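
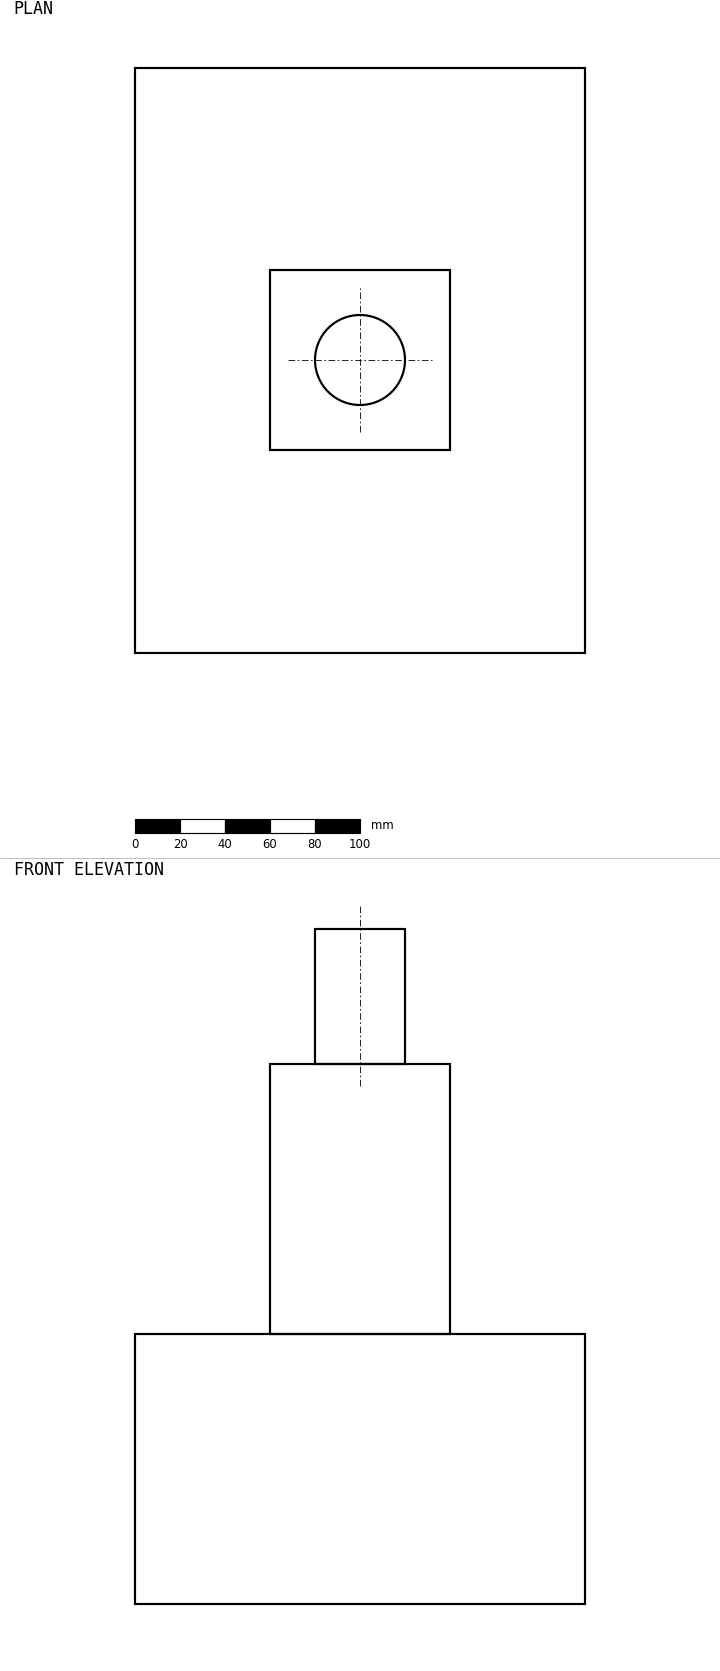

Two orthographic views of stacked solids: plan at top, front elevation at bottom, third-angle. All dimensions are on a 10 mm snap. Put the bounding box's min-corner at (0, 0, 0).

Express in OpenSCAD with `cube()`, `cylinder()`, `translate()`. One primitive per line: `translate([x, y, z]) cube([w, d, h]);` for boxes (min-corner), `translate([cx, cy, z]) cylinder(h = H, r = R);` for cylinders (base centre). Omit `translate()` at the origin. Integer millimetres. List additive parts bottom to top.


cube([200, 260, 120]);
translate([60, 90, 120]) cube([80, 80, 120]);
translate([100, 130, 240]) cylinder(h = 60, r = 20);


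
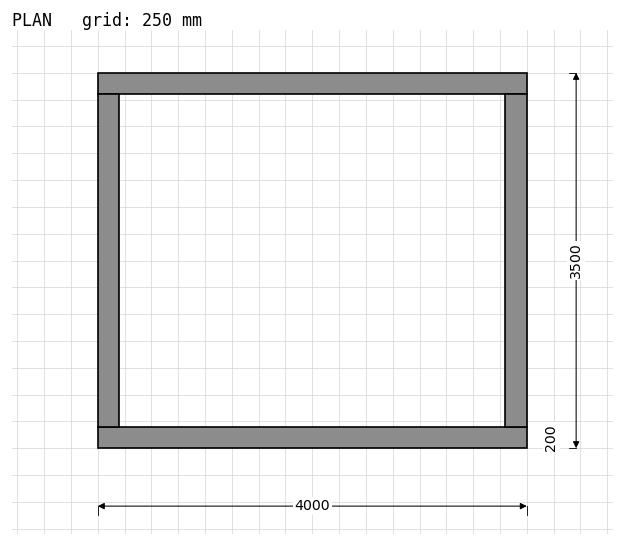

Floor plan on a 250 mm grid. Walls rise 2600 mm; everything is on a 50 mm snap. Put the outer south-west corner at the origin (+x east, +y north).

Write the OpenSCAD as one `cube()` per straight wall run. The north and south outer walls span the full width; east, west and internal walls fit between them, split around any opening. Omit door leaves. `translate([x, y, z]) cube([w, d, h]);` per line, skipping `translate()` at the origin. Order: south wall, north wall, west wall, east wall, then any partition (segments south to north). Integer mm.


cube([4000, 200, 2600]);
translate([0, 3300, 0]) cube([4000, 200, 2600]);
translate([0, 200, 0]) cube([200, 3100, 2600]);
translate([3800, 200, 0]) cube([200, 3100, 2600]);


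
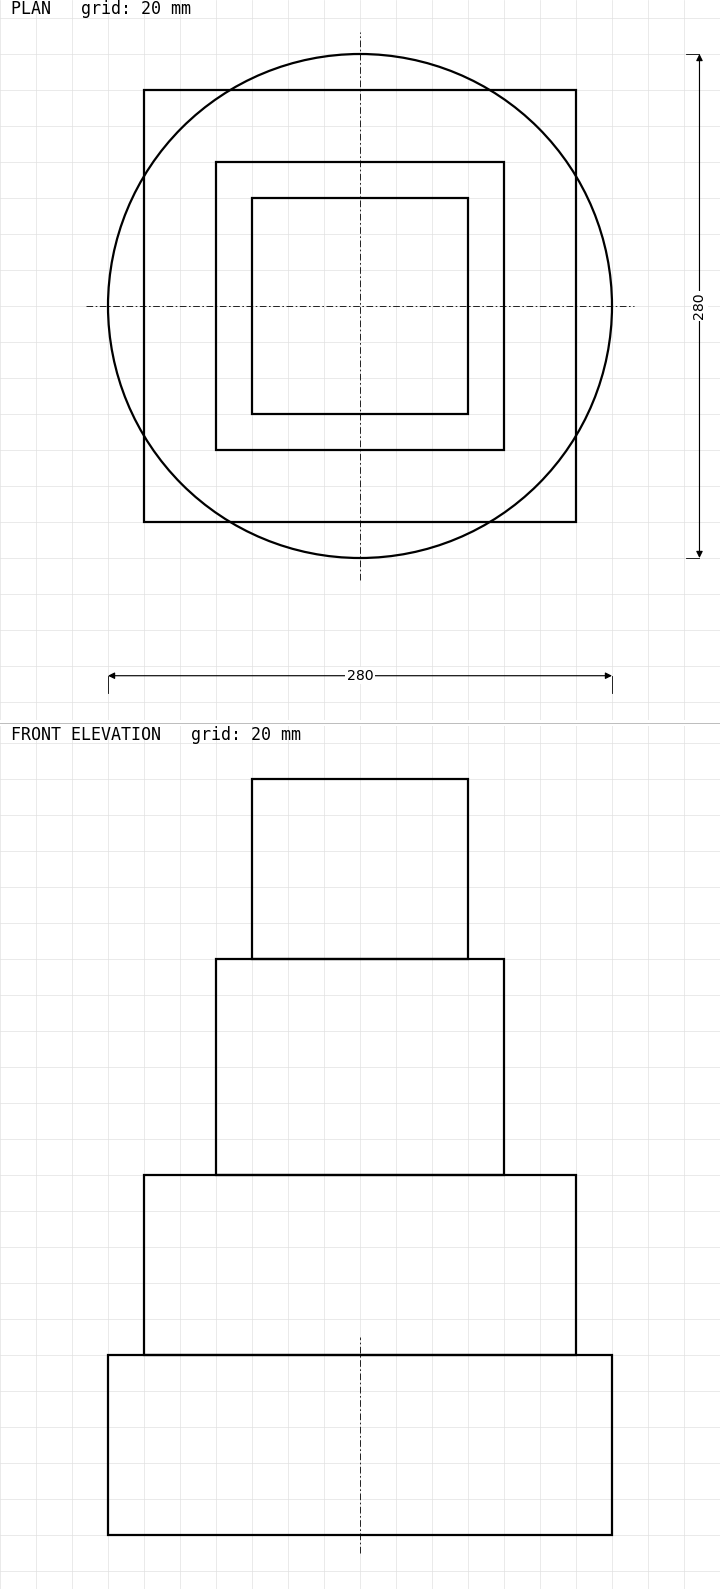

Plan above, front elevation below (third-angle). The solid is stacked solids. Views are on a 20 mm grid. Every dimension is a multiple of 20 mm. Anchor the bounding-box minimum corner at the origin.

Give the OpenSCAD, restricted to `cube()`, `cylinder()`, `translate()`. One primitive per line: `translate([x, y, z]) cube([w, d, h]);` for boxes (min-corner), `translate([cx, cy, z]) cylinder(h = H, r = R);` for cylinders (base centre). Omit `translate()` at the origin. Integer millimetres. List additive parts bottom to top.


translate([140, 140, 0]) cylinder(h = 100, r = 140);
translate([20, 20, 100]) cube([240, 240, 100]);
translate([60, 60, 200]) cube([160, 160, 120]);
translate([80, 80, 320]) cube([120, 120, 100]);


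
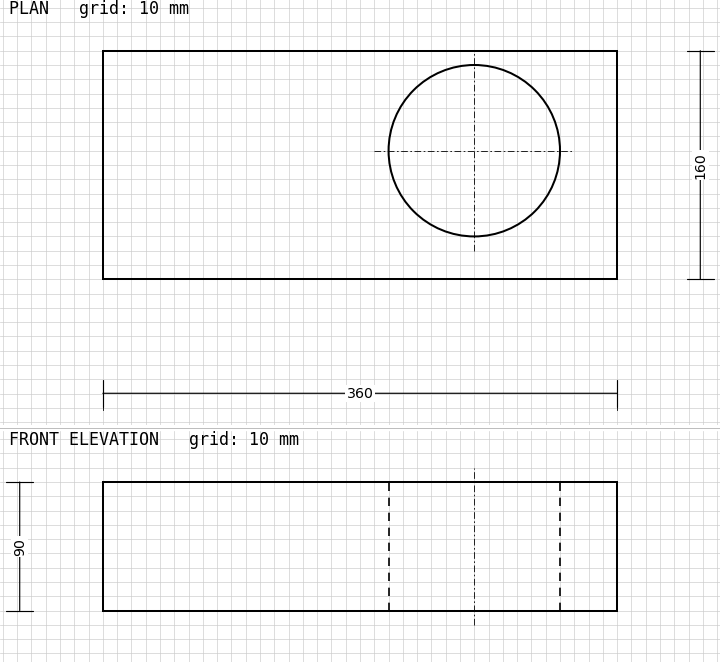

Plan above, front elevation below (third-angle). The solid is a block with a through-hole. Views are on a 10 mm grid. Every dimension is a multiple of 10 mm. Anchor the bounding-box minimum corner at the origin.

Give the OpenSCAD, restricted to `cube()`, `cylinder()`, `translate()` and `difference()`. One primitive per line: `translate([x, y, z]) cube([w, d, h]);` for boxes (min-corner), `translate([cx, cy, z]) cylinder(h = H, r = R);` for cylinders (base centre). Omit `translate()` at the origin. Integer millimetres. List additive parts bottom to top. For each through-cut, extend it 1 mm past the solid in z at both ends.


difference() {
  cube([360, 160, 90]);
  translate([260, 90, -1]) cylinder(h = 92, r = 60);
}


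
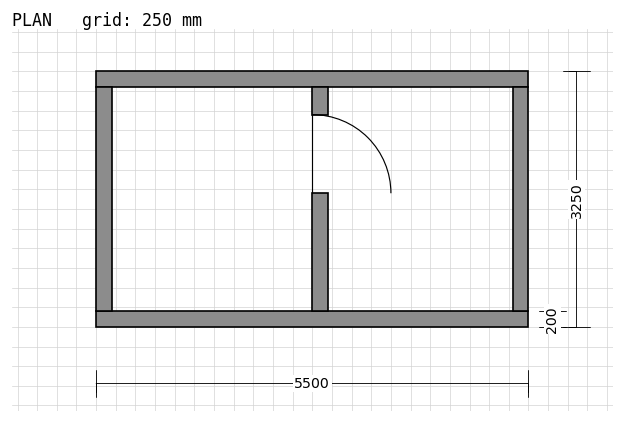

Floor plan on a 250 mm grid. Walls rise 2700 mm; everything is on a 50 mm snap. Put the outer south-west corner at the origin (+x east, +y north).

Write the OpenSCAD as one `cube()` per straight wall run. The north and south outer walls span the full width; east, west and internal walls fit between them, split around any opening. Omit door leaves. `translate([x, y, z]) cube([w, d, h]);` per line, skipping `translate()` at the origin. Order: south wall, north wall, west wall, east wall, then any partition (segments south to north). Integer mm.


cube([5500, 200, 2700]);
translate([0, 3050, 0]) cube([5500, 200, 2700]);
translate([0, 200, 0]) cube([200, 2850, 2700]);
translate([5300, 200, 0]) cube([200, 2850, 2700]);
translate([2750, 200, 0]) cube([200, 1500, 2700]);
translate([2750, 2700, 0]) cube([200, 350, 2700]);


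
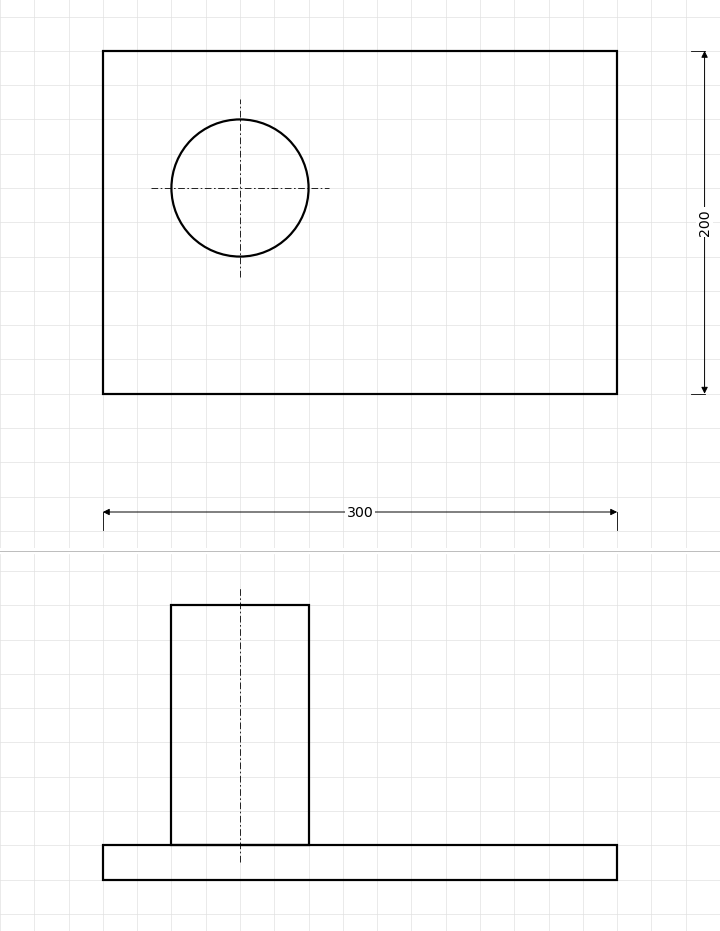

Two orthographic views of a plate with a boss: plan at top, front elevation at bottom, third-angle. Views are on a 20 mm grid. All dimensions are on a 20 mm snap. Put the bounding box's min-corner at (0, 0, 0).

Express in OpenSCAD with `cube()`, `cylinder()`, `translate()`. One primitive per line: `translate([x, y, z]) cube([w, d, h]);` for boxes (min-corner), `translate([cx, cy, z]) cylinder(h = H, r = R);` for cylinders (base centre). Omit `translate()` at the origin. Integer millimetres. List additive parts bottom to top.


cube([300, 200, 20]);
translate([80, 120, 20]) cylinder(h = 140, r = 40);


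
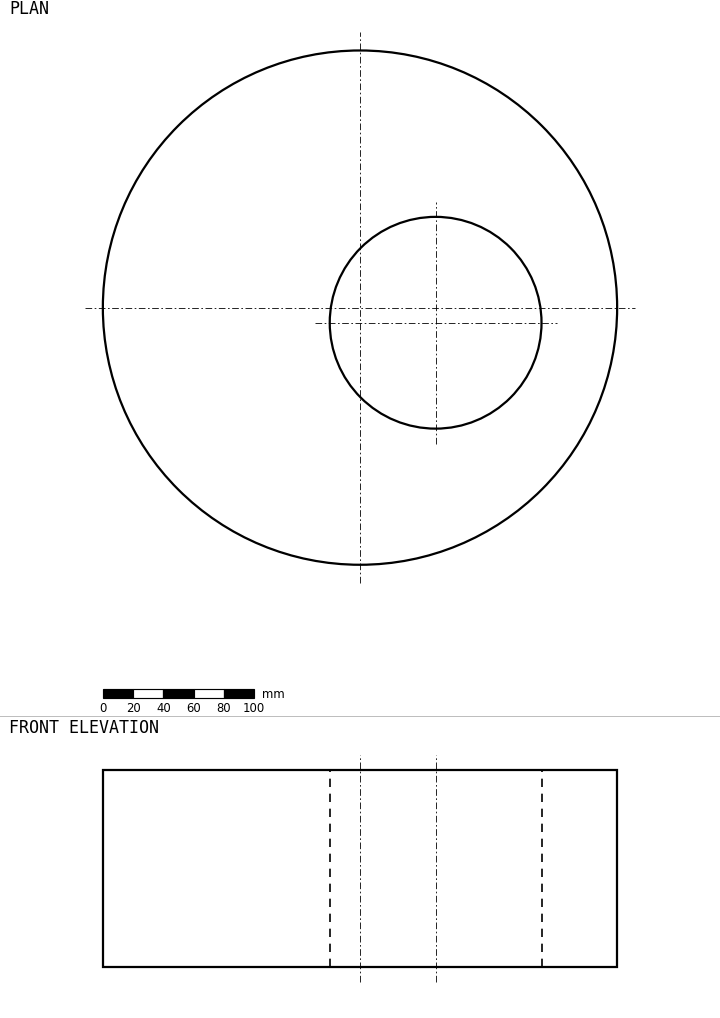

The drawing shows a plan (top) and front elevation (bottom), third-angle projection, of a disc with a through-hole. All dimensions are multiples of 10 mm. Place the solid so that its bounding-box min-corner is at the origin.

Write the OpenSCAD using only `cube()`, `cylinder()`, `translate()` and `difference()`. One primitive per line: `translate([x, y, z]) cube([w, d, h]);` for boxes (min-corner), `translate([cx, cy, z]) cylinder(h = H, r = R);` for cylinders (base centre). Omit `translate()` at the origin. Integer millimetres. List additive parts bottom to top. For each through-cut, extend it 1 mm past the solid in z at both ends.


difference() {
  translate([170, 170, 0]) cylinder(h = 130, r = 170);
  translate([220, 160, -1]) cylinder(h = 132, r = 70);
}


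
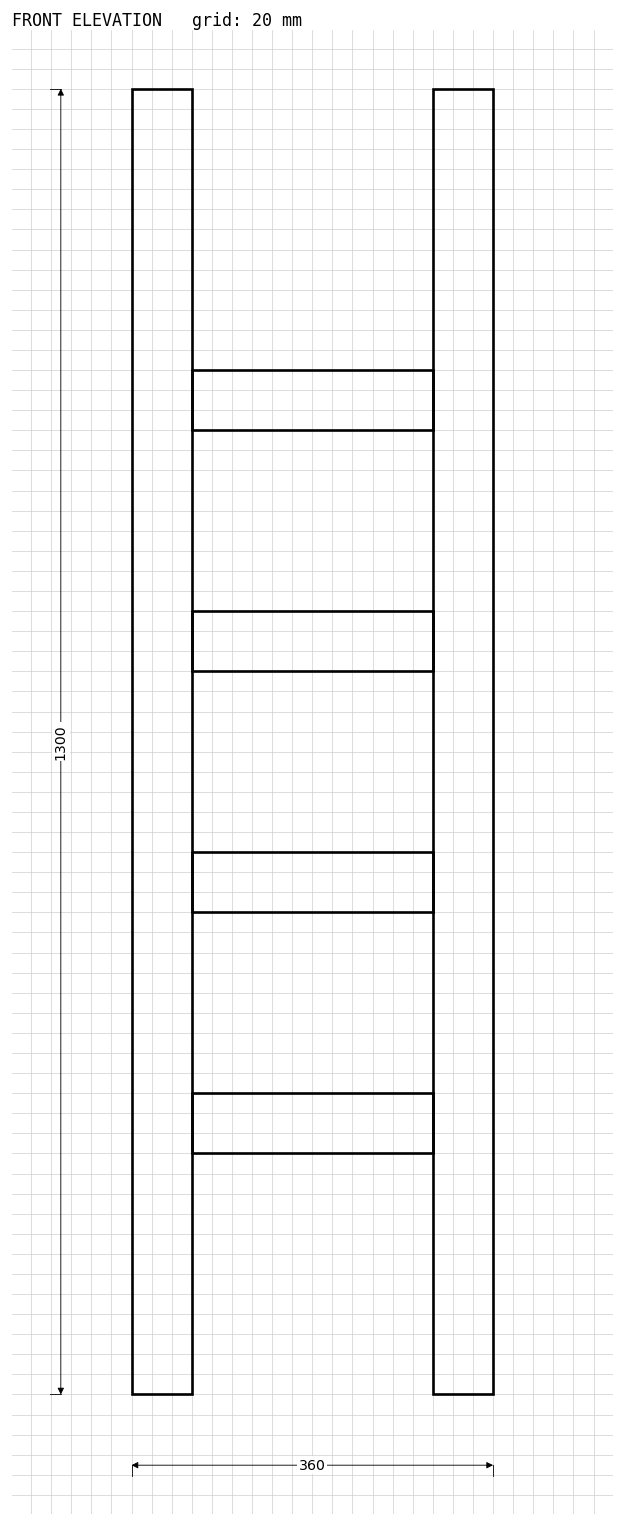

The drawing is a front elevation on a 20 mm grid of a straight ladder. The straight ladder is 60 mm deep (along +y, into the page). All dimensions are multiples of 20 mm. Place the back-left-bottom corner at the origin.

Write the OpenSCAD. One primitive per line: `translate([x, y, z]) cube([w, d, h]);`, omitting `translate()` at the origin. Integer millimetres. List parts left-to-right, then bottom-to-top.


cube([60, 60, 1300]);
translate([60, 0, 240]) cube([240, 60, 60]);
translate([60, 0, 480]) cube([240, 60, 60]);
translate([60, 0, 720]) cube([240, 60, 60]);
translate([60, 0, 960]) cube([240, 60, 60]);
translate([300, 0, 0]) cube([60, 60, 1300]);


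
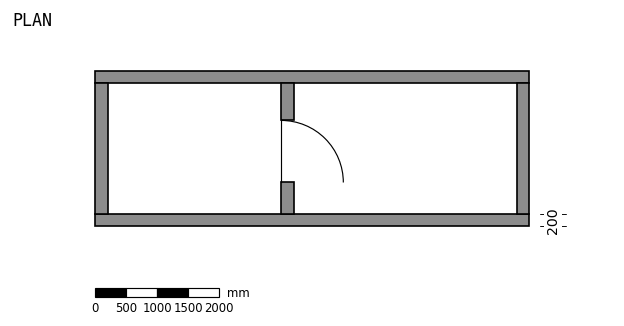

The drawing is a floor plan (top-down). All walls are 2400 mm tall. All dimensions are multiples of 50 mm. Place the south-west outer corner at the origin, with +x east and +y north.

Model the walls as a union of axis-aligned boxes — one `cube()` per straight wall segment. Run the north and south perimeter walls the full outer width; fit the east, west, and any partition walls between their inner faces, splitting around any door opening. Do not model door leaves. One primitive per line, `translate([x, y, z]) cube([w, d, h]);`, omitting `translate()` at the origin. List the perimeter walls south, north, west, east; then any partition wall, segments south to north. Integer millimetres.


cube([7000, 200, 2400]);
translate([0, 2300, 0]) cube([7000, 200, 2400]);
translate([0, 200, 0]) cube([200, 2100, 2400]);
translate([6800, 200, 0]) cube([200, 2100, 2400]);
translate([3000, 200, 0]) cube([200, 500, 2400]);
translate([3000, 1700, 0]) cube([200, 600, 2400]);


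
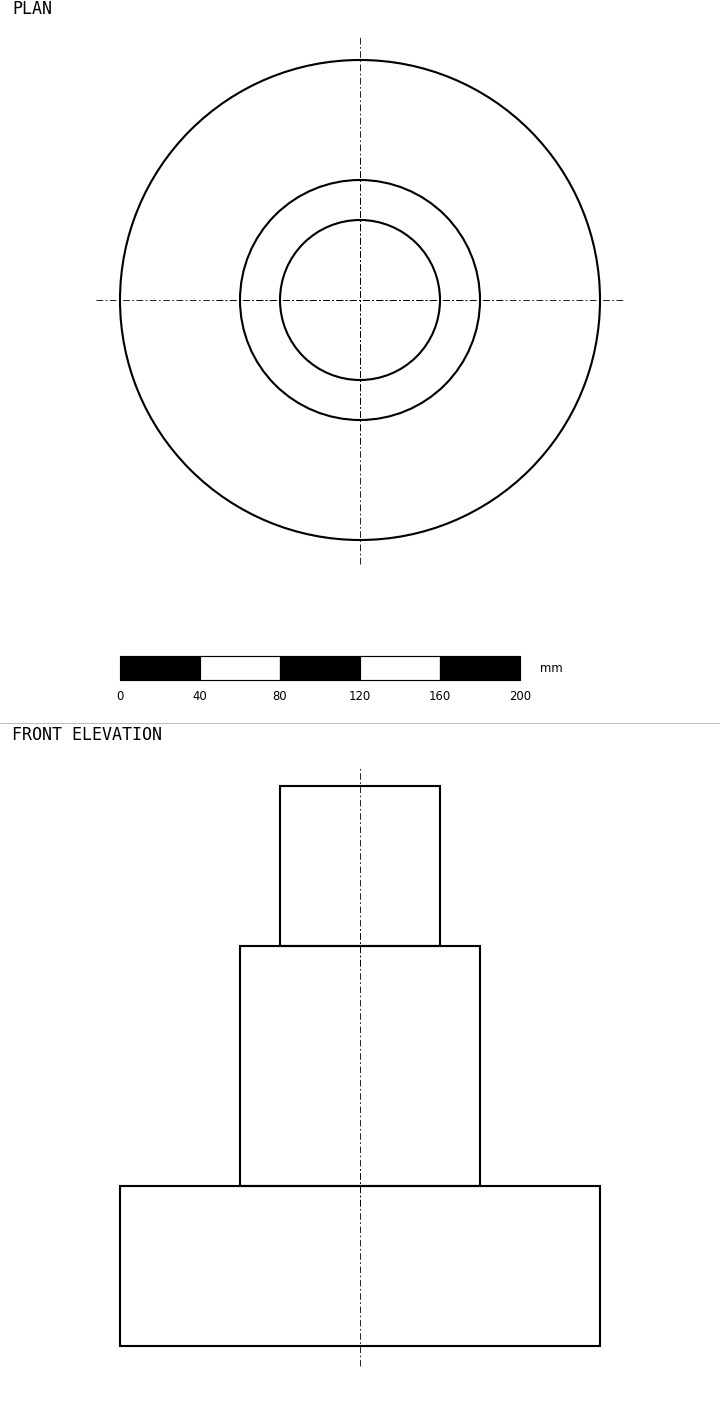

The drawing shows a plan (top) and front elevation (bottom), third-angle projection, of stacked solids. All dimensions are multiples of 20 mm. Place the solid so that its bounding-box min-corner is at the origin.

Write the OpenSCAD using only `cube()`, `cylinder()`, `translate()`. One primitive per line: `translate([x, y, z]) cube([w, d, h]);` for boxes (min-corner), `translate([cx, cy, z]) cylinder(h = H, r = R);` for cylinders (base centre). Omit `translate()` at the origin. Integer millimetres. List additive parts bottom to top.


translate([120, 120, 0]) cylinder(h = 80, r = 120);
translate([120, 120, 80]) cylinder(h = 120, r = 60);
translate([120, 120, 200]) cylinder(h = 80, r = 40);


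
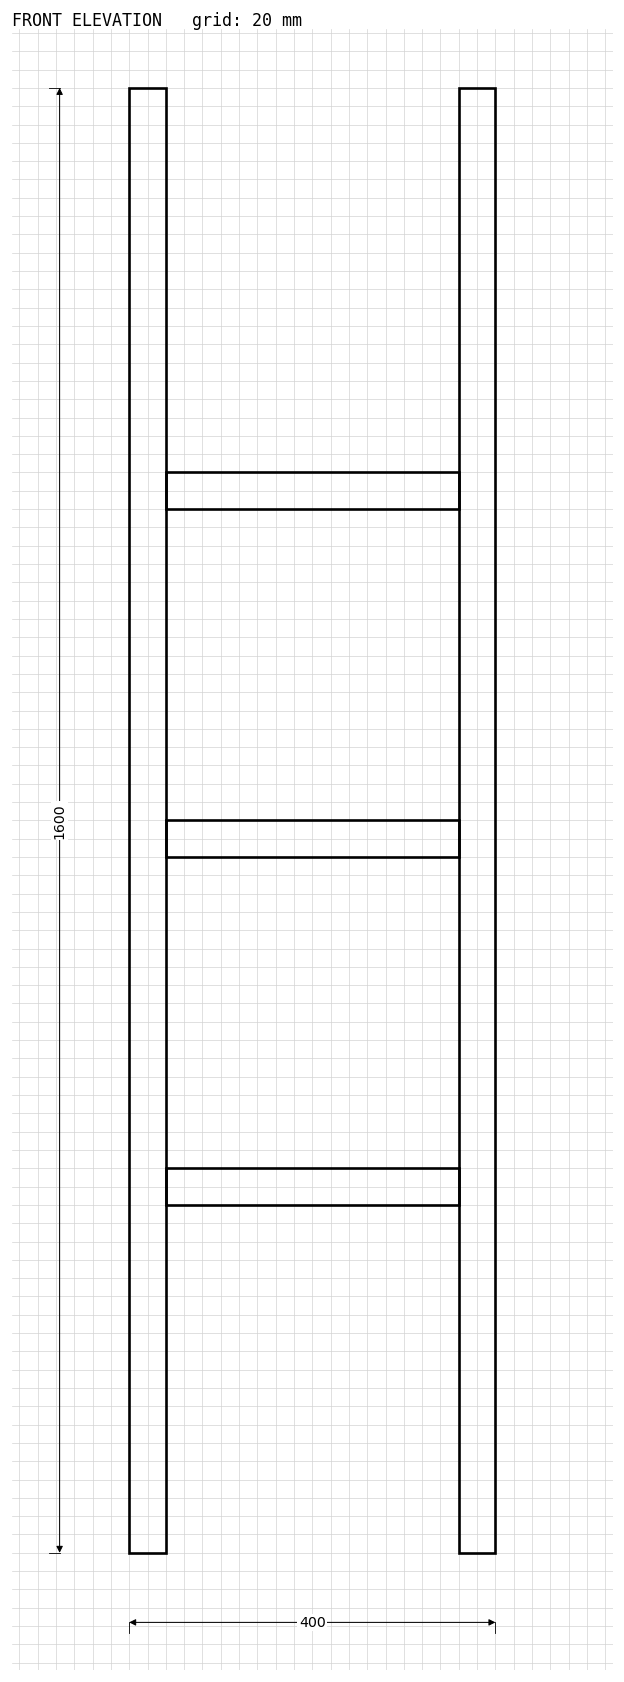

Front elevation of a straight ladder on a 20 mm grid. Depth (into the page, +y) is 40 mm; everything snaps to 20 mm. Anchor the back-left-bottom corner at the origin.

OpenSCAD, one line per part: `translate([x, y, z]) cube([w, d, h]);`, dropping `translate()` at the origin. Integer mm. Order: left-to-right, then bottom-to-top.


cube([40, 40, 1600]);
translate([40, 0, 380]) cube([320, 40, 40]);
translate([40, 0, 760]) cube([320, 40, 40]);
translate([40, 0, 1140]) cube([320, 40, 40]);
translate([360, 0, 0]) cube([40, 40, 1600]);


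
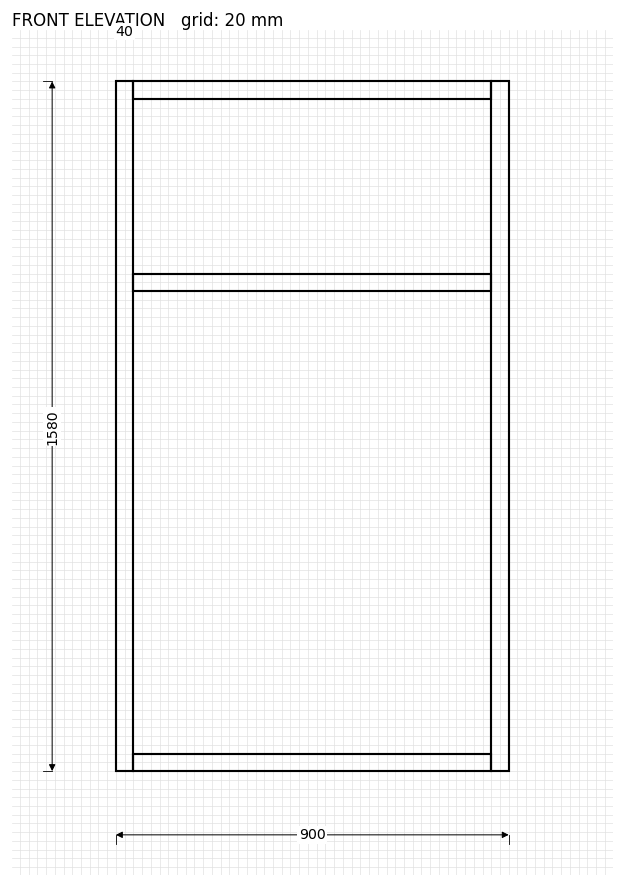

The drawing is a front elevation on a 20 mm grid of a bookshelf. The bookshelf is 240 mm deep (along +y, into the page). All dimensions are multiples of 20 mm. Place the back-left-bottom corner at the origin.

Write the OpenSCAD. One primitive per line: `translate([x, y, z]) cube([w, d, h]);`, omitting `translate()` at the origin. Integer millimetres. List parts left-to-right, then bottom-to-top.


cube([40, 240, 1580]);
translate([40, 0, 0]) cube([820, 240, 40]);
translate([40, 0, 1100]) cube([820, 240, 40]);
translate([40, 0, 1540]) cube([820, 240, 40]);
translate([860, 0, 0]) cube([40, 240, 1580]);


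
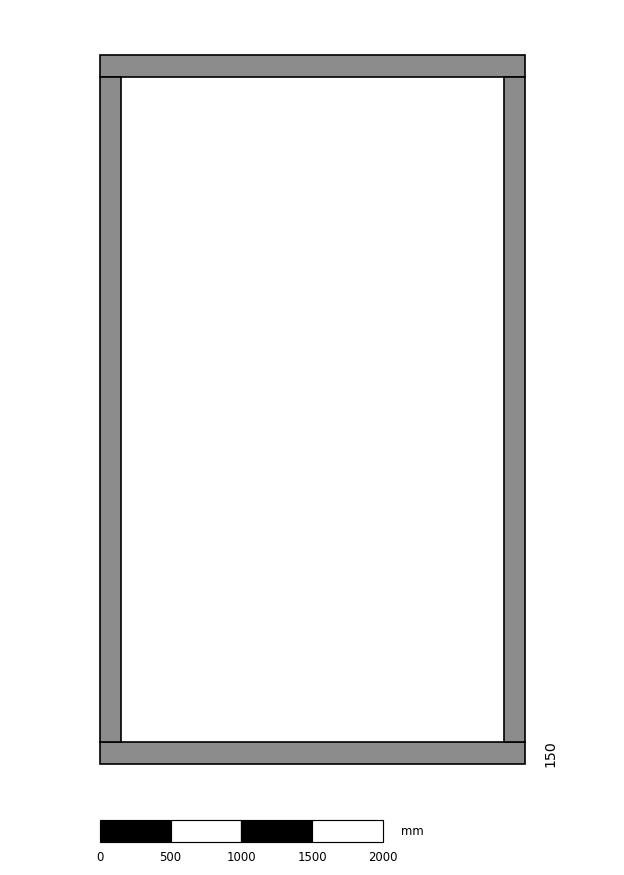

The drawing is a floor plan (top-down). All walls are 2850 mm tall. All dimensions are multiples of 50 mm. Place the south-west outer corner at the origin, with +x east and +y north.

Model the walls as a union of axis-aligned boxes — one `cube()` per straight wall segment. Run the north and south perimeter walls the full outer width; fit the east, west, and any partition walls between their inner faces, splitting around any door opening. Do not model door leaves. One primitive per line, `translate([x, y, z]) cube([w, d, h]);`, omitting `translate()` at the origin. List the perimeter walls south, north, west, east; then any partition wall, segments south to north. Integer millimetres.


cube([3000, 150, 2850]);
translate([0, 4850, 0]) cube([3000, 150, 2850]);
translate([0, 150, 0]) cube([150, 4700, 2850]);
translate([2850, 150, 0]) cube([150, 4700, 2850]);


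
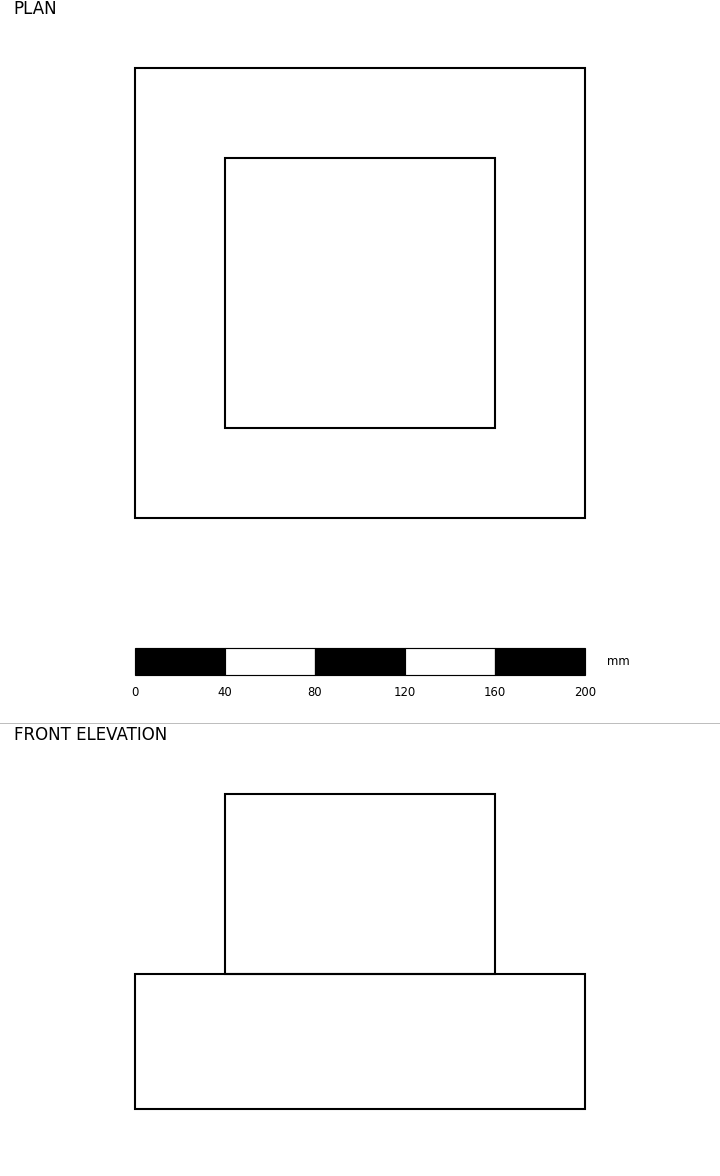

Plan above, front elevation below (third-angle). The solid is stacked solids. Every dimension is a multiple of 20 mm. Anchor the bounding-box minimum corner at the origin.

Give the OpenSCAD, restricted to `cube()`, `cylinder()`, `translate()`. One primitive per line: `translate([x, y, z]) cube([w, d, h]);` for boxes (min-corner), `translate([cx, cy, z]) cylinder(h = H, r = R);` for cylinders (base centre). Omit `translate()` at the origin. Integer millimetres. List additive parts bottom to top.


cube([200, 200, 60]);
translate([40, 40, 60]) cube([120, 120, 80]);


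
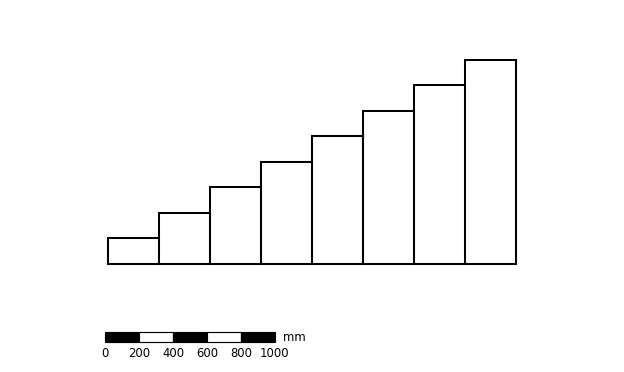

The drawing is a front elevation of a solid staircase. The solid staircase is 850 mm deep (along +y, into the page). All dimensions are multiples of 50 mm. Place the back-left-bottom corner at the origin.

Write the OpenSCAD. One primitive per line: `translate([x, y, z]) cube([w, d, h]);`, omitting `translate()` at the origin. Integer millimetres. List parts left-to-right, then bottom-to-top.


cube([300, 850, 150]);
translate([300, 0, 0]) cube([300, 850, 300]);
translate([600, 0, 0]) cube([300, 850, 450]);
translate([900, 0, 0]) cube([300, 850, 600]);
translate([1200, 0, 0]) cube([300, 850, 750]);
translate([1500, 0, 0]) cube([300, 850, 900]);
translate([1800, 0, 0]) cube([300, 850, 1050]);
translate([2100, 0, 0]) cube([300, 850, 1200]);


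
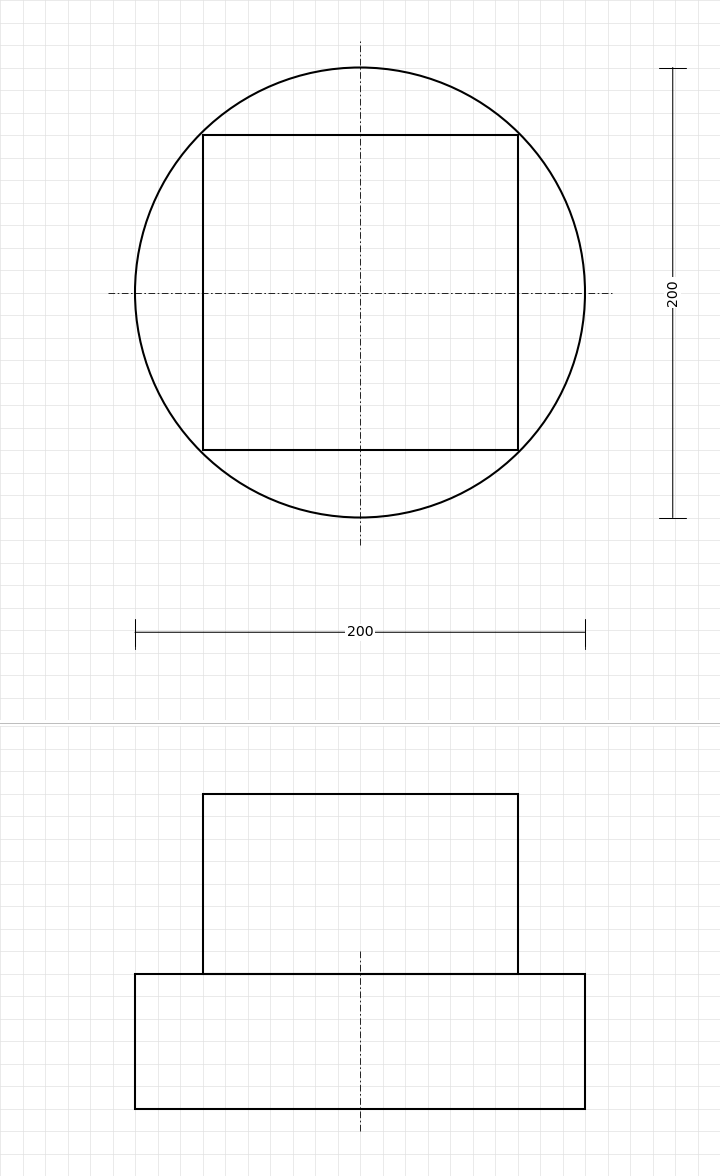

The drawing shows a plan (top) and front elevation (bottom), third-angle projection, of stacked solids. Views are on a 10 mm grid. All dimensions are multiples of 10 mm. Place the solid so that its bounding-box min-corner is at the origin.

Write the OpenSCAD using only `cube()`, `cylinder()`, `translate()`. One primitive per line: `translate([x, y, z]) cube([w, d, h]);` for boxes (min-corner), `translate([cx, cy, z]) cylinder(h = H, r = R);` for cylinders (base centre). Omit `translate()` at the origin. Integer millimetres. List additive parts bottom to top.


translate([100, 100, 0]) cylinder(h = 60, r = 100);
translate([30, 30, 60]) cube([140, 140, 80]);


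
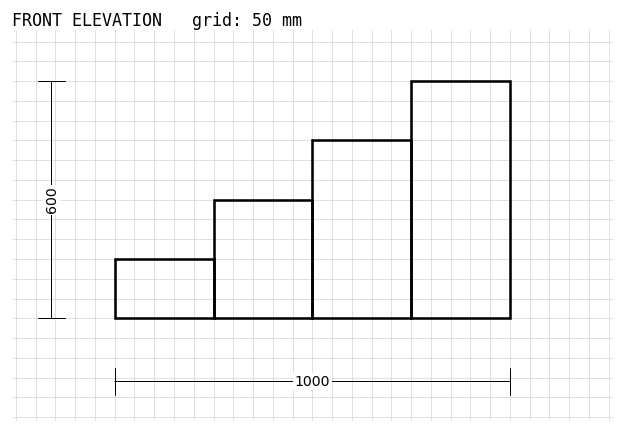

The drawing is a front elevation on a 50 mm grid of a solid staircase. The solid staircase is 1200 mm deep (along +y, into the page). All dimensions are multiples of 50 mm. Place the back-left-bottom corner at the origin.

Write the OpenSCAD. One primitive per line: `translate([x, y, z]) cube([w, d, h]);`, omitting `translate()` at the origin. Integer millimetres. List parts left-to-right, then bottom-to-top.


cube([250, 1200, 150]);
translate([250, 0, 0]) cube([250, 1200, 300]);
translate([500, 0, 0]) cube([250, 1200, 450]);
translate([750, 0, 0]) cube([250, 1200, 600]);


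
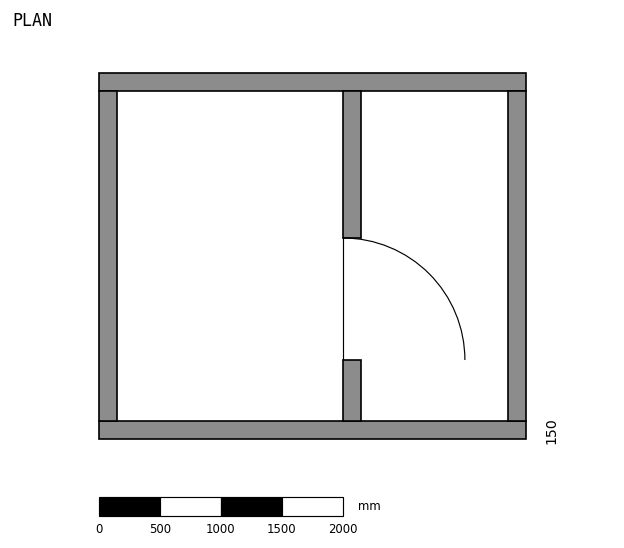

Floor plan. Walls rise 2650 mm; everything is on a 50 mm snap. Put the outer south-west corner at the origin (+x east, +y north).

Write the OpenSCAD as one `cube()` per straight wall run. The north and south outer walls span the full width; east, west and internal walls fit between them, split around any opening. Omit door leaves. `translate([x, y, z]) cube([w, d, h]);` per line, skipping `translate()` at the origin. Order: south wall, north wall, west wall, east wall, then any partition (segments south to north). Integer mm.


cube([3500, 150, 2650]);
translate([0, 2850, 0]) cube([3500, 150, 2650]);
translate([0, 150, 0]) cube([150, 2700, 2650]);
translate([3350, 150, 0]) cube([150, 2700, 2650]);
translate([2000, 150, 0]) cube([150, 500, 2650]);
translate([2000, 1650, 0]) cube([150, 1200, 2650]);


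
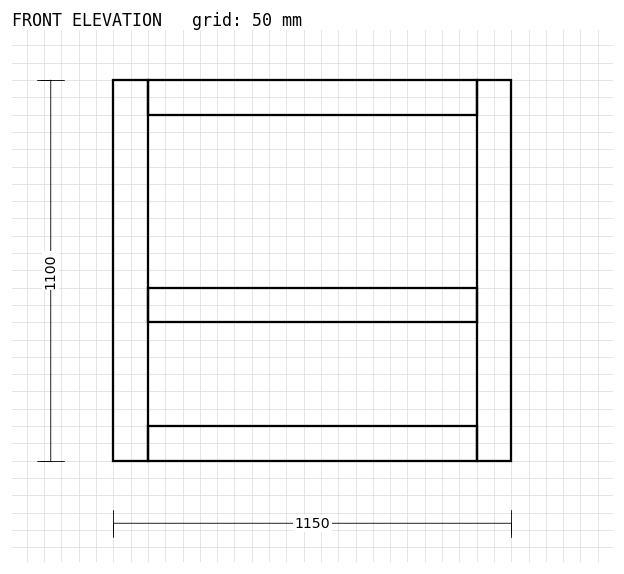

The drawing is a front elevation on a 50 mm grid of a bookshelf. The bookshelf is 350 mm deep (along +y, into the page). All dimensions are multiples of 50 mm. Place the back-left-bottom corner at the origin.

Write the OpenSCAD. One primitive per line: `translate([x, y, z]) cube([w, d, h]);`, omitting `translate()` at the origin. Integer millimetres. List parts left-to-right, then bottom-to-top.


cube([100, 350, 1100]);
translate([100, 0, 0]) cube([950, 350, 100]);
translate([100, 0, 400]) cube([950, 350, 100]);
translate([100, 0, 1000]) cube([950, 350, 100]);
translate([1050, 0, 0]) cube([100, 350, 1100]);


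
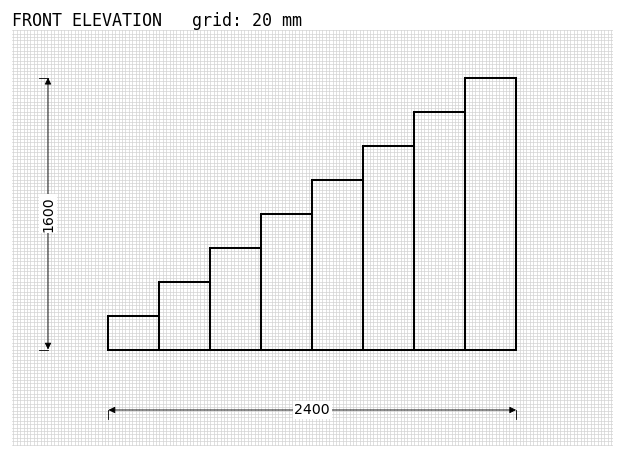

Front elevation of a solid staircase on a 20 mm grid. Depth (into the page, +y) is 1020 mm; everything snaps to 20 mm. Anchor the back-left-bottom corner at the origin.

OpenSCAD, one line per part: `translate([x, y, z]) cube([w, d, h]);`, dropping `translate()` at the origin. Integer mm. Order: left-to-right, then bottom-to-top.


cube([300, 1020, 200]);
translate([300, 0, 0]) cube([300, 1020, 400]);
translate([600, 0, 0]) cube([300, 1020, 600]);
translate([900, 0, 0]) cube([300, 1020, 800]);
translate([1200, 0, 0]) cube([300, 1020, 1000]);
translate([1500, 0, 0]) cube([300, 1020, 1200]);
translate([1800, 0, 0]) cube([300, 1020, 1400]);
translate([2100, 0, 0]) cube([300, 1020, 1600]);


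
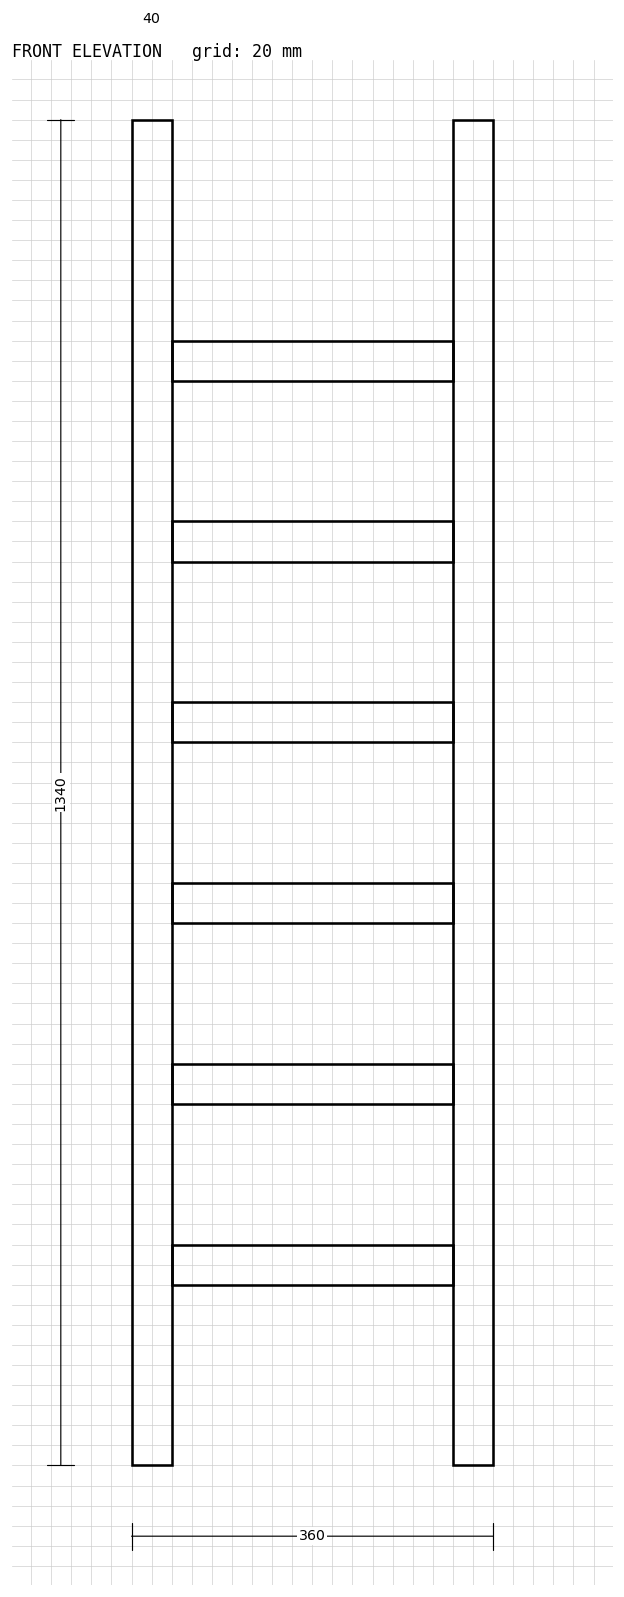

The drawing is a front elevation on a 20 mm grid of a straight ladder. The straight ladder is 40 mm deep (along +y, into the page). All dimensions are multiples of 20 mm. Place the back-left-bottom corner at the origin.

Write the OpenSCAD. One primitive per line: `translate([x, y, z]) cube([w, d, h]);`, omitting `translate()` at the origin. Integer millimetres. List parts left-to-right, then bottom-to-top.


cube([40, 40, 1340]);
translate([40, 0, 180]) cube([280, 40, 40]);
translate([40, 0, 360]) cube([280, 40, 40]);
translate([40, 0, 540]) cube([280, 40, 40]);
translate([40, 0, 720]) cube([280, 40, 40]);
translate([40, 0, 900]) cube([280, 40, 40]);
translate([40, 0, 1080]) cube([280, 40, 40]);
translate([320, 0, 0]) cube([40, 40, 1340]);


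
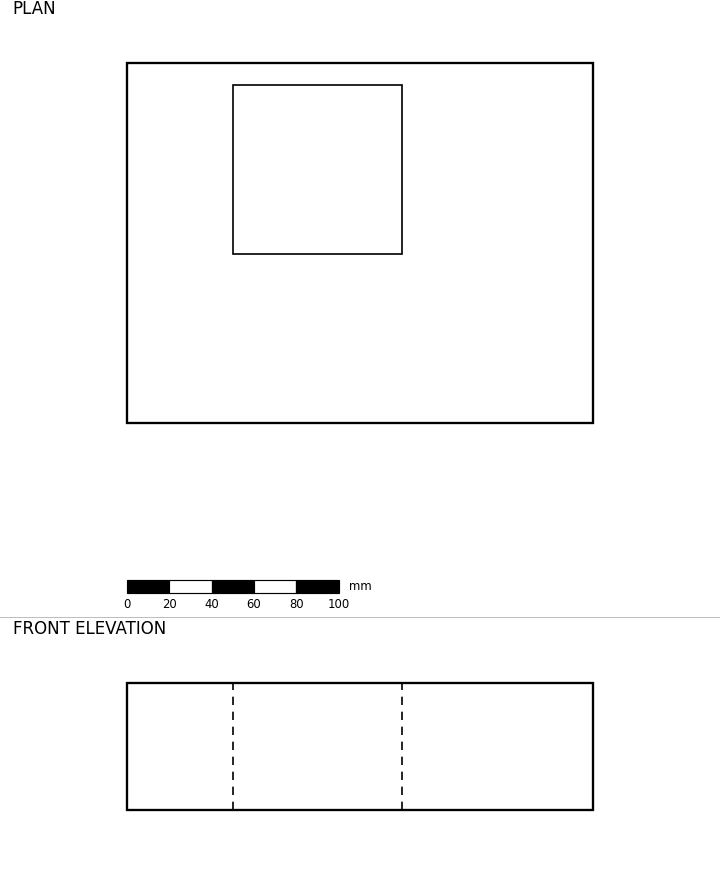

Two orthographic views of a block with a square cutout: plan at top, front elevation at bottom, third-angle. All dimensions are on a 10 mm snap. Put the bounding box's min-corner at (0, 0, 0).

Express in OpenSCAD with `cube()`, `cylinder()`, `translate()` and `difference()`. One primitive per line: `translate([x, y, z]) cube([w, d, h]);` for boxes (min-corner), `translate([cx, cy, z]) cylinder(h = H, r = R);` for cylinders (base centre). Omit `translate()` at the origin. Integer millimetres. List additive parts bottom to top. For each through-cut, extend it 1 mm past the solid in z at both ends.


difference() {
  cube([220, 170, 60]);
  translate([50, 80, -1]) cube([80, 80, 62]);
}


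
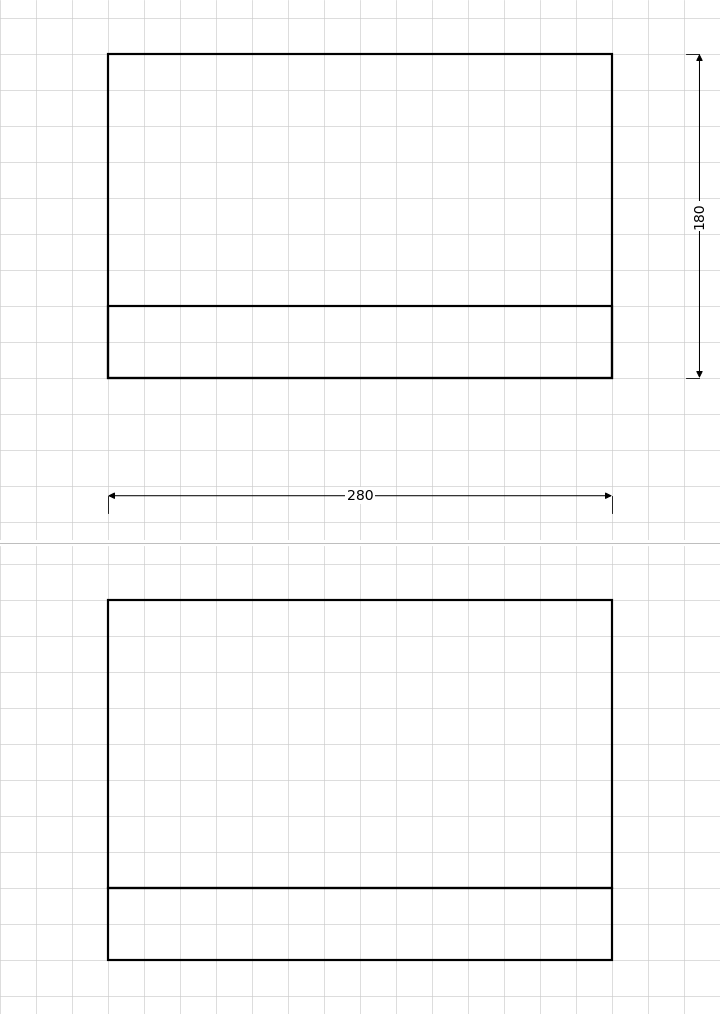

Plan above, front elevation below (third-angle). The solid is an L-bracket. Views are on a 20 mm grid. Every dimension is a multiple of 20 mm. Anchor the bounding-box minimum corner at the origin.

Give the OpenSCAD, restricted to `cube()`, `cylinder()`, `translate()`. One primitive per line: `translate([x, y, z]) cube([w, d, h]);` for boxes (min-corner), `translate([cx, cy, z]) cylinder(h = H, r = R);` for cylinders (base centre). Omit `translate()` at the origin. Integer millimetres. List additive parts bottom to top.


cube([280, 180, 40]);
translate([0, 0, 40]) cube([280, 40, 160]);


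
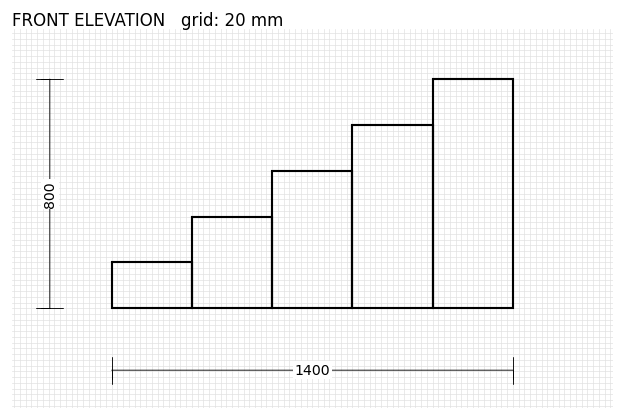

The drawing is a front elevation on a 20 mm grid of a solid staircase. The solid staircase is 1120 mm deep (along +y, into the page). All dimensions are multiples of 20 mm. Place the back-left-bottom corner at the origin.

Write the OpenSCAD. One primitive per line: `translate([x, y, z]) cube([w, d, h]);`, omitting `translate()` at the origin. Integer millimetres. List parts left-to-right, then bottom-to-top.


cube([280, 1120, 160]);
translate([280, 0, 0]) cube([280, 1120, 320]);
translate([560, 0, 0]) cube([280, 1120, 480]);
translate([840, 0, 0]) cube([280, 1120, 640]);
translate([1120, 0, 0]) cube([280, 1120, 800]);


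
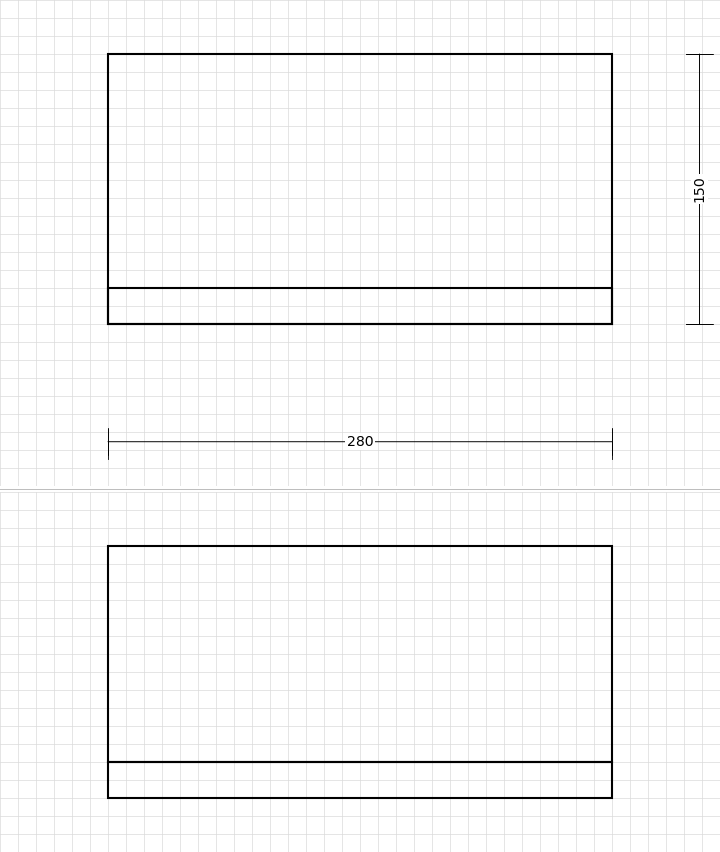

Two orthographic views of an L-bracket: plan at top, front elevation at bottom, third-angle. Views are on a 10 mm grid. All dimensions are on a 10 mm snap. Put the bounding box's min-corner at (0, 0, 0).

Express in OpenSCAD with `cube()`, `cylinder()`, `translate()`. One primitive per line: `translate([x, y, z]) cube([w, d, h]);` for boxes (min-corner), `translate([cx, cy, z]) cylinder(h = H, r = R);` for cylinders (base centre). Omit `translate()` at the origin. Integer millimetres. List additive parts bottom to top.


cube([280, 150, 20]);
translate([0, 0, 20]) cube([280, 20, 120]);


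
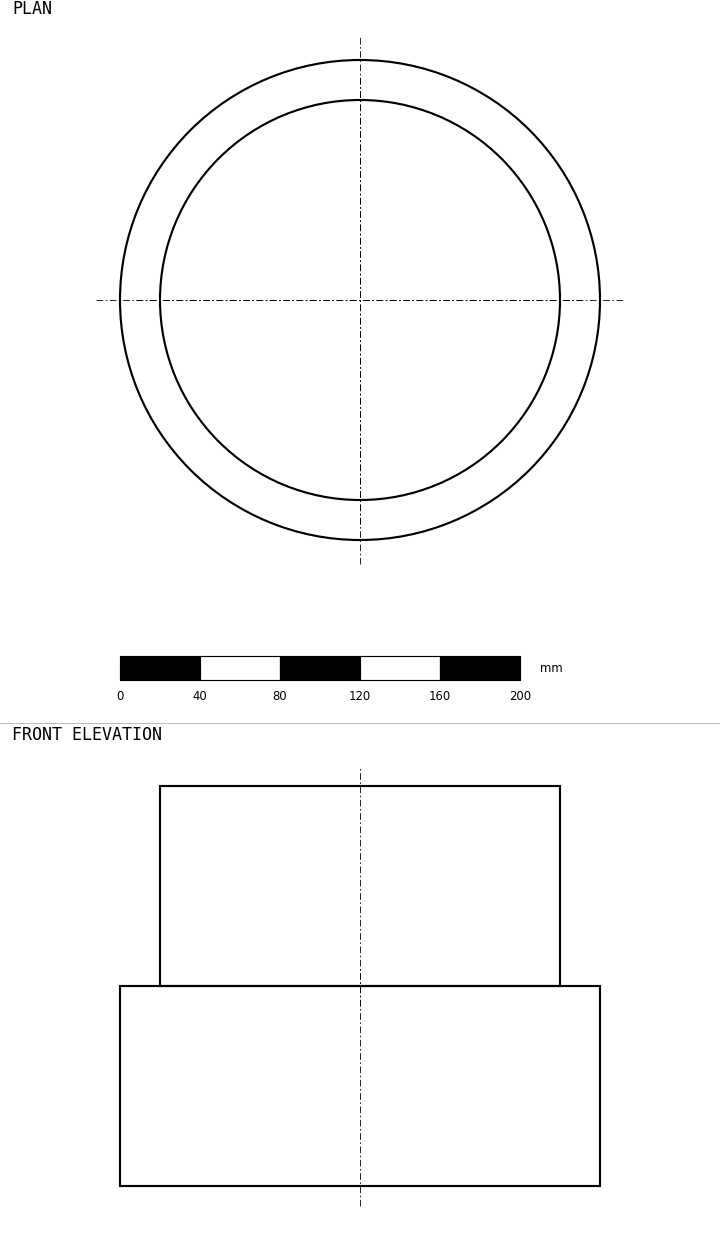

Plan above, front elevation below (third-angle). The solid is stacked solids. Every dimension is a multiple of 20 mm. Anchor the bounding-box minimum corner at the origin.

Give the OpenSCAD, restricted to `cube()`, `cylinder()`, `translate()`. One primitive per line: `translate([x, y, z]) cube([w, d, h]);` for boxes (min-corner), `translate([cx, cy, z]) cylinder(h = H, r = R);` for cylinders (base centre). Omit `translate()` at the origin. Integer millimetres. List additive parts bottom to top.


translate([120, 120, 0]) cylinder(h = 100, r = 120);
translate([120, 120, 100]) cylinder(h = 100, r = 100);


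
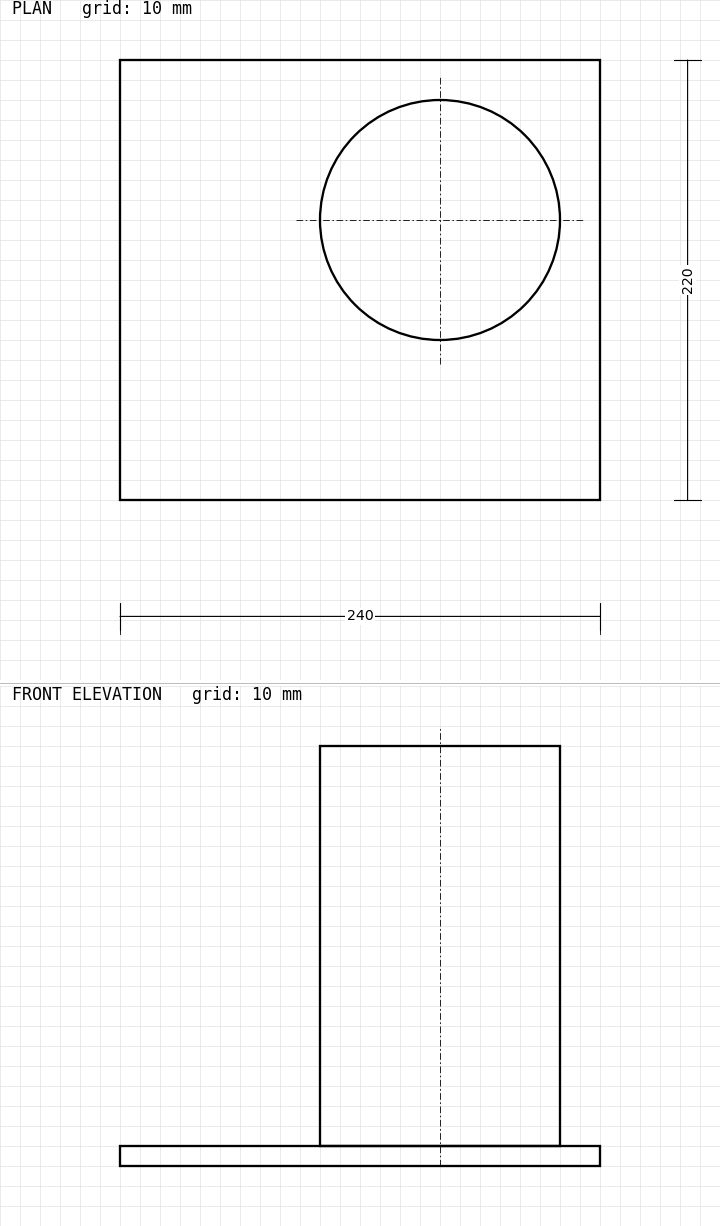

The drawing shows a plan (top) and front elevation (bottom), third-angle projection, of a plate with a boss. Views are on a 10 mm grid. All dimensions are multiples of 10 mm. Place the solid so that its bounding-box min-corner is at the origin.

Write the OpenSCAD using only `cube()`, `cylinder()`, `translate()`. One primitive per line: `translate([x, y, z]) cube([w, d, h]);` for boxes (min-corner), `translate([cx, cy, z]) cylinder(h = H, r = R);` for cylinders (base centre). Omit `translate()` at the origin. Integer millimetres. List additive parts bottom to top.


cube([240, 220, 10]);
translate([160, 140, 10]) cylinder(h = 200, r = 60);


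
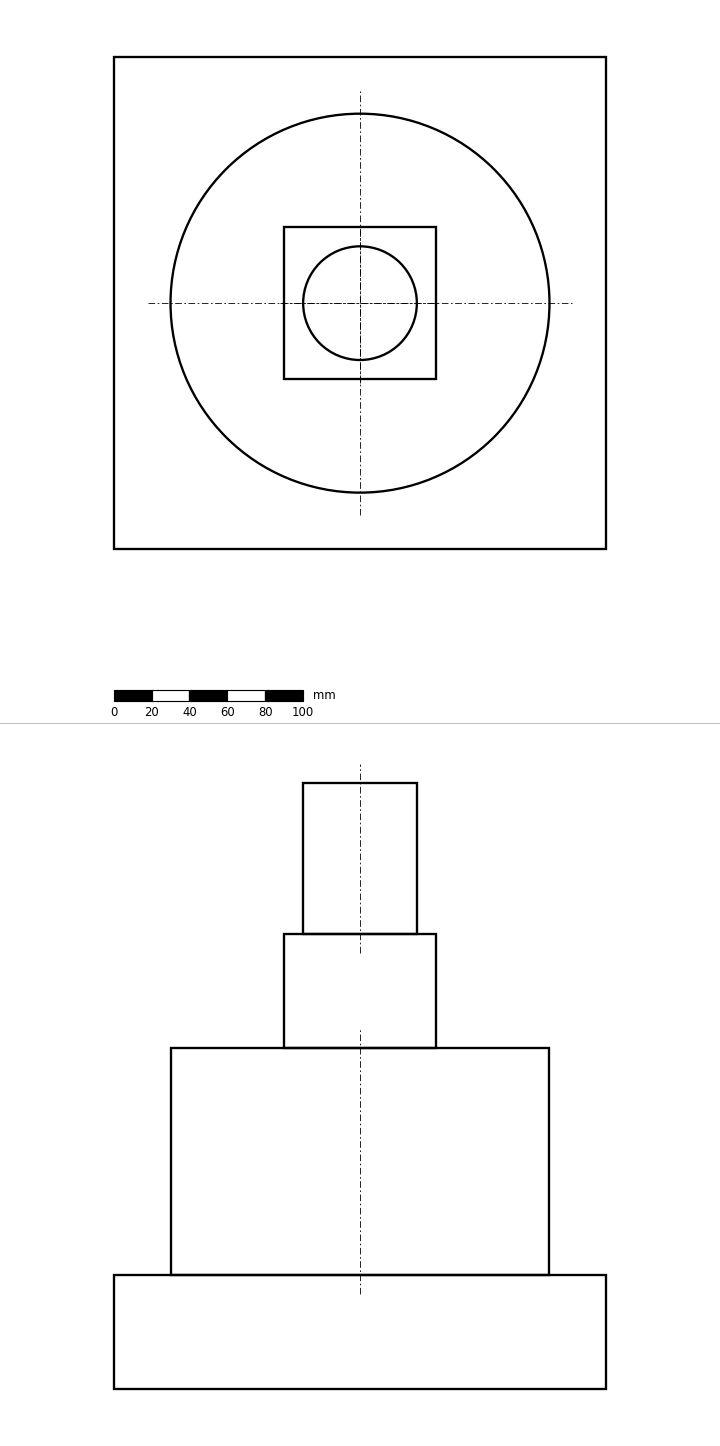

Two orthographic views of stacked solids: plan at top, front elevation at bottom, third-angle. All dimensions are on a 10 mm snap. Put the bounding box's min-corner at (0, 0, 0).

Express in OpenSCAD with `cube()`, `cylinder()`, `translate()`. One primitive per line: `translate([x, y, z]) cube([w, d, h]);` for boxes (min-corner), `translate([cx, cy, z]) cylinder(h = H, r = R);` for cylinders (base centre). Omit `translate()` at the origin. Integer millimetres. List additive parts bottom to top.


cube([260, 260, 60]);
translate([130, 130, 60]) cylinder(h = 120, r = 100);
translate([90, 90, 180]) cube([80, 80, 60]);
translate([130, 130, 240]) cylinder(h = 80, r = 30);


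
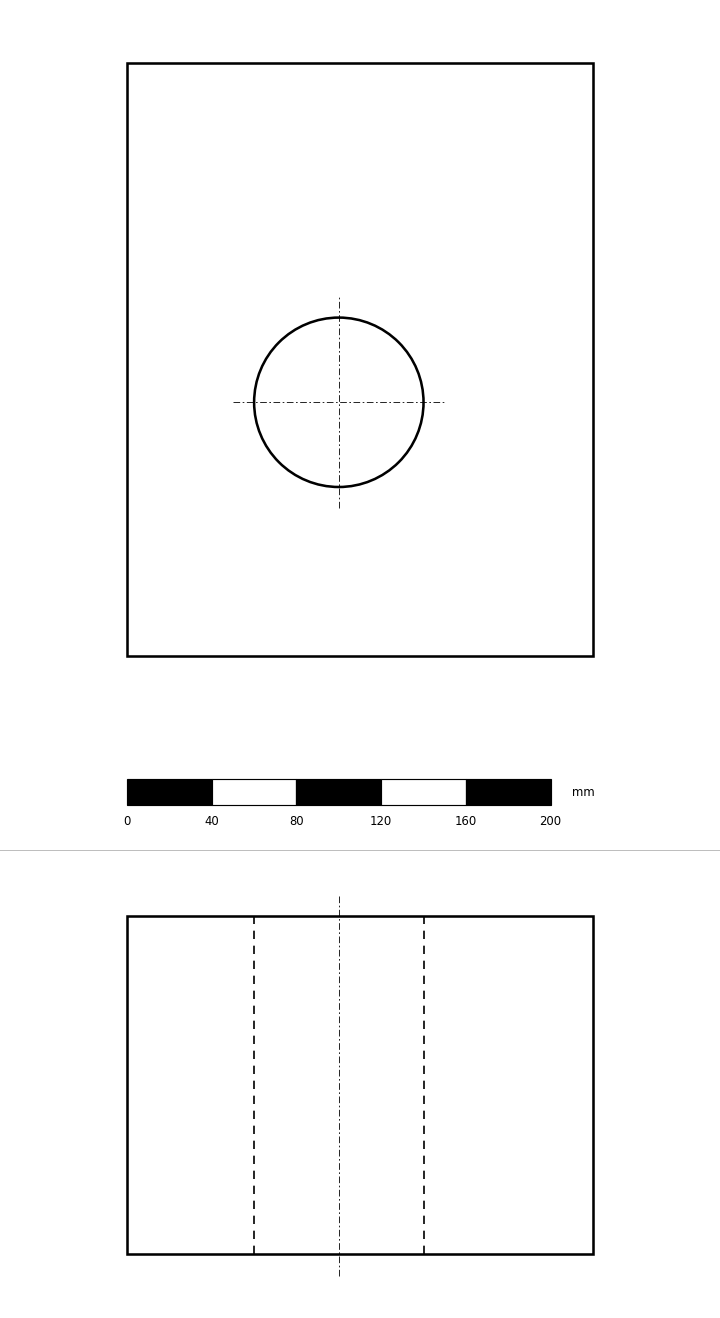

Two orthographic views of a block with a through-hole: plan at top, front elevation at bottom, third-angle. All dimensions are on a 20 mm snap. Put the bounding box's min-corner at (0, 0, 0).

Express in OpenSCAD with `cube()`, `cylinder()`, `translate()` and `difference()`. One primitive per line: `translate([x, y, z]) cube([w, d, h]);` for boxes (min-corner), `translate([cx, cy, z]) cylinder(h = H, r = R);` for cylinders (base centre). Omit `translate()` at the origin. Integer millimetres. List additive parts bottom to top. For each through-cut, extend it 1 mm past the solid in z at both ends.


difference() {
  cube([220, 280, 160]);
  translate([100, 120, -1]) cylinder(h = 162, r = 40);
}


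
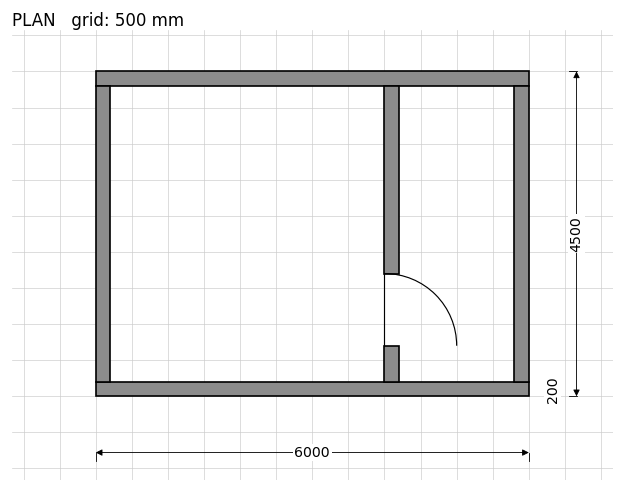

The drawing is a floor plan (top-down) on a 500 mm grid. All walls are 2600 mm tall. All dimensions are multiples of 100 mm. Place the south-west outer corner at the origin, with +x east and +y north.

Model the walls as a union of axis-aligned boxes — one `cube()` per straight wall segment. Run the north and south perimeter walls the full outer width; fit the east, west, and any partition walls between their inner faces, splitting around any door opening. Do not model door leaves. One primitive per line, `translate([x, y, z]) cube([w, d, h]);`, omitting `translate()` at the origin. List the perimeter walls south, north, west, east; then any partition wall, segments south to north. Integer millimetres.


cube([6000, 200, 2600]);
translate([0, 4300, 0]) cube([6000, 200, 2600]);
translate([0, 200, 0]) cube([200, 4100, 2600]);
translate([5800, 200, 0]) cube([200, 4100, 2600]);
translate([4000, 200, 0]) cube([200, 500, 2600]);
translate([4000, 1700, 0]) cube([200, 2600, 2600]);


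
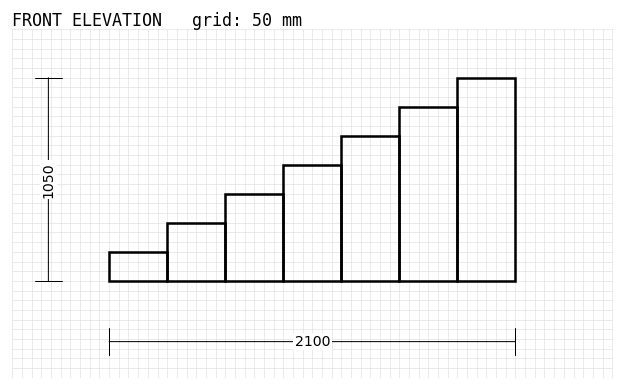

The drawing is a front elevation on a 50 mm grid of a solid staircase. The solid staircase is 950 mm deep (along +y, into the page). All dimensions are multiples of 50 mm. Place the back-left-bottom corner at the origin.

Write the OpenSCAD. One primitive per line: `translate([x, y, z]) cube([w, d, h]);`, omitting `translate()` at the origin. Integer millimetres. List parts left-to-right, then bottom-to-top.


cube([300, 950, 150]);
translate([300, 0, 0]) cube([300, 950, 300]);
translate([600, 0, 0]) cube([300, 950, 450]);
translate([900, 0, 0]) cube([300, 950, 600]);
translate([1200, 0, 0]) cube([300, 950, 750]);
translate([1500, 0, 0]) cube([300, 950, 900]);
translate([1800, 0, 0]) cube([300, 950, 1050]);


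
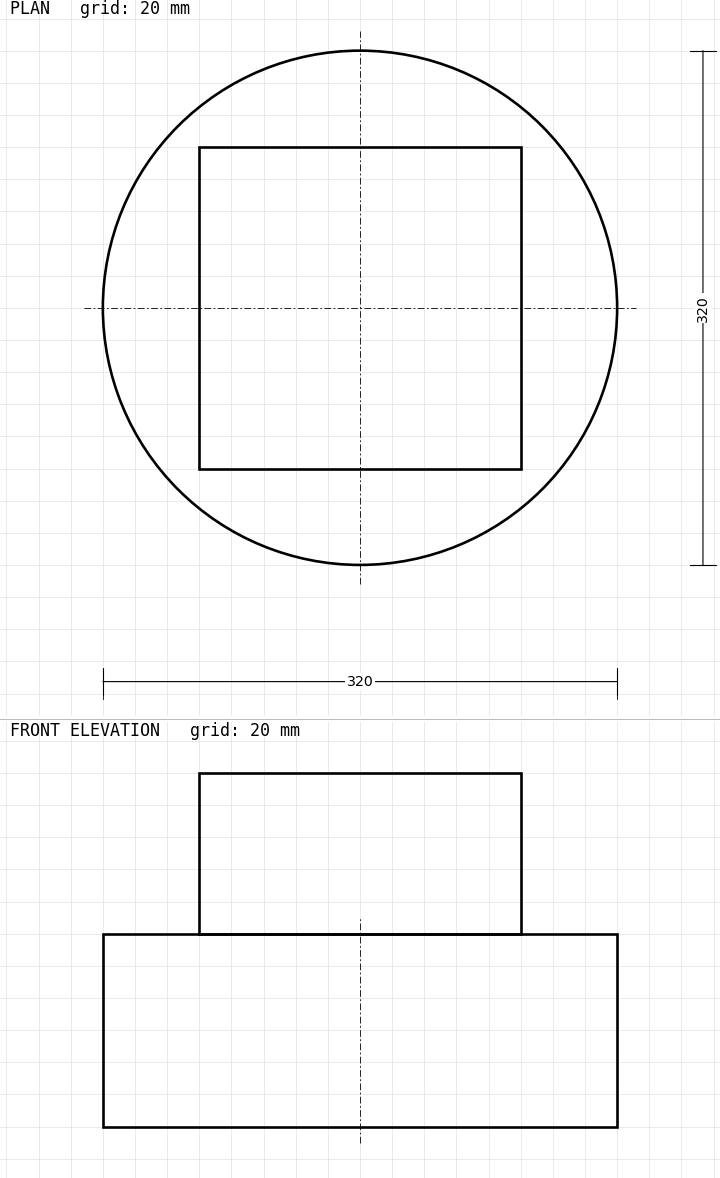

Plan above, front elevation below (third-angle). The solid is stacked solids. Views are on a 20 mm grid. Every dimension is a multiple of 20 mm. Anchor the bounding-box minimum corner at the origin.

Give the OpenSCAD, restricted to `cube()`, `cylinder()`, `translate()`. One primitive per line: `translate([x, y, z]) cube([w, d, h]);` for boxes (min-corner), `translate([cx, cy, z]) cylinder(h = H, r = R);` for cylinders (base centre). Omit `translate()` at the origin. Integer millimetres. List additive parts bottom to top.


translate([160, 160, 0]) cylinder(h = 120, r = 160);
translate([60, 60, 120]) cube([200, 200, 100]);


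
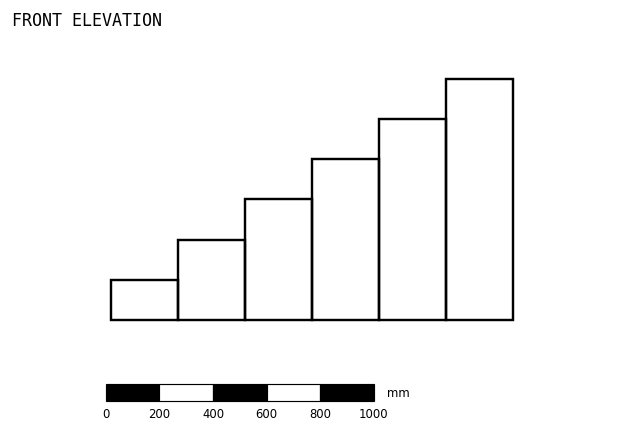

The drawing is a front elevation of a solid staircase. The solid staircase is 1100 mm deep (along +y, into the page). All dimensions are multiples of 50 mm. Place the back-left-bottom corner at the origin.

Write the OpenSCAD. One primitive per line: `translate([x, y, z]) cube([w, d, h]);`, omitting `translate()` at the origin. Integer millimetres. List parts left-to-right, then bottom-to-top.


cube([250, 1100, 150]);
translate([250, 0, 0]) cube([250, 1100, 300]);
translate([500, 0, 0]) cube([250, 1100, 450]);
translate([750, 0, 0]) cube([250, 1100, 600]);
translate([1000, 0, 0]) cube([250, 1100, 750]);
translate([1250, 0, 0]) cube([250, 1100, 900]);


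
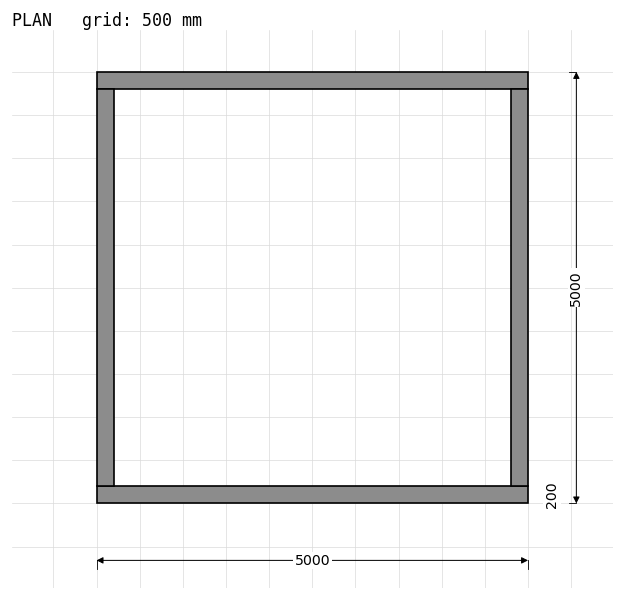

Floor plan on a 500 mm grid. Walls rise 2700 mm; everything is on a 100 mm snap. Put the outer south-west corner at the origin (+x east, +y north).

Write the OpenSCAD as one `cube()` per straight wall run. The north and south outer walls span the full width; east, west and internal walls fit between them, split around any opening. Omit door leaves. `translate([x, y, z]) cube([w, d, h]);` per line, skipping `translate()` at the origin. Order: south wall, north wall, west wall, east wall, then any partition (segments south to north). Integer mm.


cube([5000, 200, 2700]);
translate([0, 4800, 0]) cube([5000, 200, 2700]);
translate([0, 200, 0]) cube([200, 4600, 2700]);
translate([4800, 200, 0]) cube([200, 4600, 2700]);


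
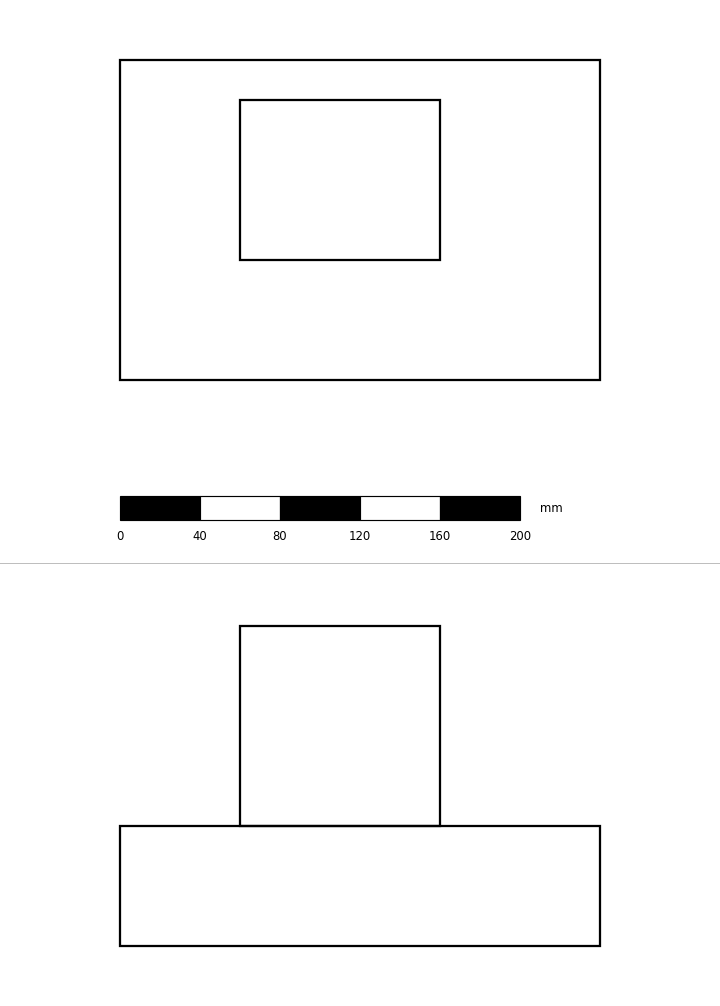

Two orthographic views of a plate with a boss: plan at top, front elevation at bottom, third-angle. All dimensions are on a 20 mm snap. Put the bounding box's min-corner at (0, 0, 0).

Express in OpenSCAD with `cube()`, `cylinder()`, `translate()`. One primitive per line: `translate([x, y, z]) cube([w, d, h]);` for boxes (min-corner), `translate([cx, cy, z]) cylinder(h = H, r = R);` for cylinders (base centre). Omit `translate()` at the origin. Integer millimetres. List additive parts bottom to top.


cube([240, 160, 60]);
translate([60, 60, 60]) cube([100, 80, 100]);
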